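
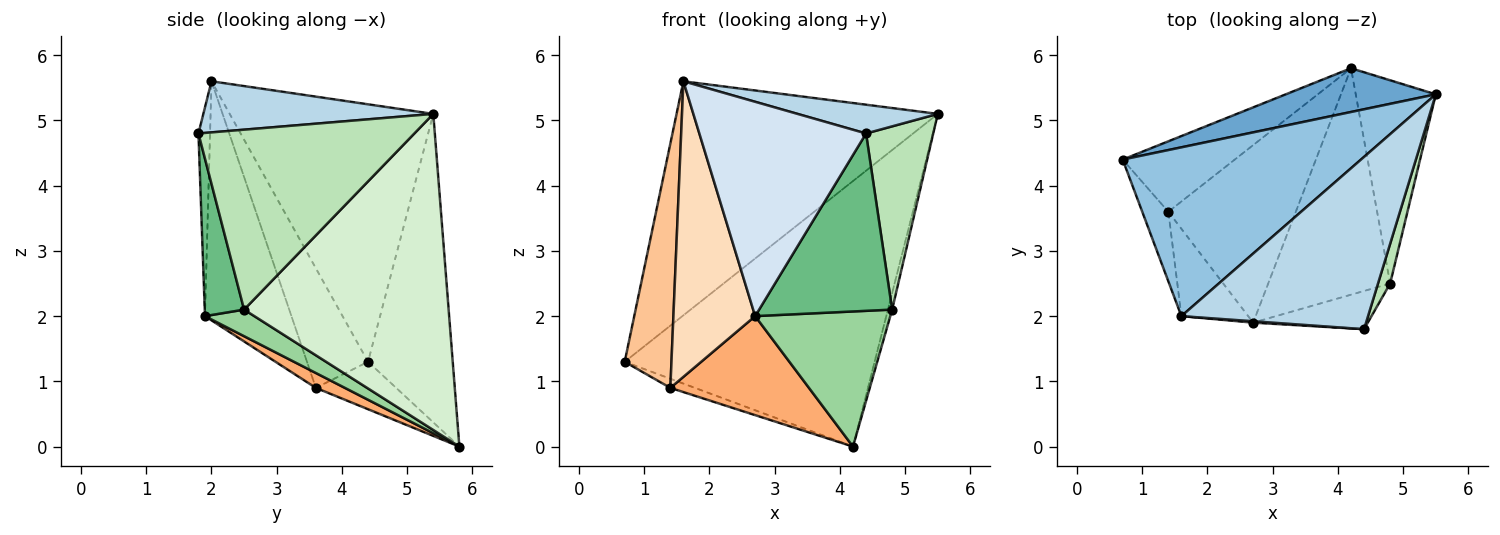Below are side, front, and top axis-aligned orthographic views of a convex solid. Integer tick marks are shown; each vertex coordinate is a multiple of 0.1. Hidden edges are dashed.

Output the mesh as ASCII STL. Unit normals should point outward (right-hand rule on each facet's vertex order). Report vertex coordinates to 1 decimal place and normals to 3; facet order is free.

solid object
 facet normal -0.317 0.936 0.154
  outer loop
   vertex 4.2 5.8 0.0
   vertex 0.7 4.4 1.3
   vertex 5.5 5.4 5.1
  endloop
 endfacet
 facet normal -0.534 0.686 0.494
  outer loop
   vertex 1.6 2.0 5.6
   vertex 5.5 5.4 5.1
   vertex 0.7 4.4 1.3
  endloop
 endfacet
 facet normal 0.261 -0.159 0.952
  outer loop
   vertex 1.6 2.0 5.6
   vertex 4.4 1.8 4.8
   vertex 5.5 5.4 5.1
  endloop
 endfacet
 facet normal -0.069 -0.998 0.007
  outer loop
   vertex 2.7 1.9 2.0
   vertex 4.4 1.8 4.8
   vertex 1.6 2.0 5.6
  endloop
 endfacet
 facet normal -0.387 0.119 -0.914
  outer loop
   vertex 1.4 3.6 0.9
   vertex 0.7 4.4 1.3
   vertex 4.2 5.8 0.0
  endloop
 endfacet
 facet normal 0.101 -0.485 -0.869
  outer loop
   vertex 1.4 3.6 0.9
   vertex 4.2 5.8 0.0
   vertex 2.7 1.9 2.0
  endloop
 endfacet
 facet normal -0.782 -0.599 -0.171
  outer loop
   vertex 1.4 3.6 0.9
   vertex 1.6 2.0 5.6
   vertex 0.7 4.4 1.3
  endloop
 endfacet
 facet normal -0.712 -0.673 -0.199
  outer loop
   vertex 1.4 3.6 0.9
   vertex 2.7 1.9 2.0
   vertex 1.6 2.0 5.6
  endloop
 endfacet
 facet normal 0.278 -0.939 -0.202
  outer loop
   vertex 4.8 2.5 2.1
   vertex 4.4 1.8 4.8
   vertex 2.7 1.9 2.0
  endloop
 endfacet
 facet normal 0.184 -0.504 -0.844
  outer loop
   vertex 4.8 2.5 2.1
   vertex 2.7 1.9 2.0
   vertex 4.2 5.8 0.0
  endloop
 endfacet
 facet normal 0.953 -0.297 0.064
  outer loop
   vertex 4.8 2.5 2.1
   vertex 5.5 5.4 5.1
   vertex 4.4 1.8 4.8
  endloop
 endfacet
 facet normal 0.969 0.020 -0.245
  outer loop
   vertex 4.8 2.5 2.1
   vertex 4.2 5.8 0.0
   vertex 5.5 5.4 5.1
  endloop
 endfacet
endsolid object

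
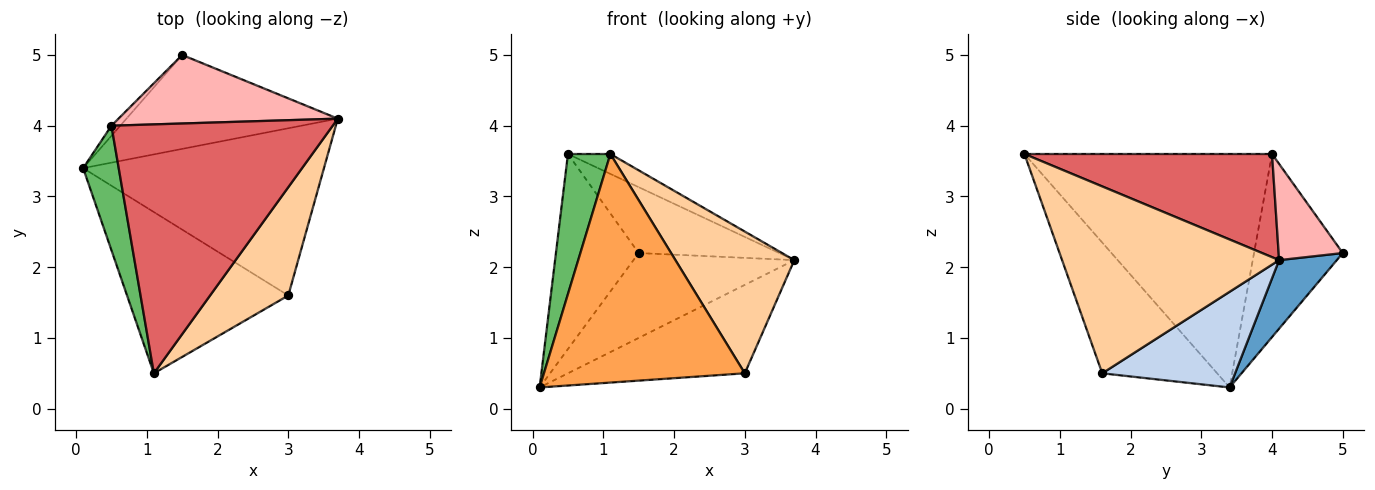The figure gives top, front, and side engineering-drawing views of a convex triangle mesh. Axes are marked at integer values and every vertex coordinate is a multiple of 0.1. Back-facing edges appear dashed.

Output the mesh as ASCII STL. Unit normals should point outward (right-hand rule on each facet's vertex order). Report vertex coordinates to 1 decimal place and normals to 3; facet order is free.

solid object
 facet normal 0.234 0.652 -0.721
  outer loop
   vertex 1.5 5.0 2.2
   vertex 3.7 4.1 2.1
   vertex 0.1 3.4 0.3
  endloop
 endfacet
 facet normal 0.331 0.441 -0.834
  outer loop
   vertex 3.0 1.6 0.5
   vertex 0.1 3.4 0.3
   vertex 3.7 4.1 2.1
  endloop
 endfacet
 facet normal -0.423 -0.740 -0.522
  outer loop
   vertex 3.0 1.6 0.5
   vertex 1.1 0.5 3.6
   vertex 0.1 3.4 0.3
  endloop
 endfacet
 facet normal 0.823 -0.451 0.345
  outer loop
   vertex 3.0 1.6 0.5
   vertex 3.7 4.1 2.1
   vertex 1.1 0.5 3.6
  endloop
 endfacet
 facet normal -0.975 -0.167 0.149
  outer loop
   vertex 0.5 4.0 3.6
   vertex 0.1 3.4 0.3
   vertex 1.1 0.5 3.6
  endloop
 endfacet
 facet normal -0.731 0.682 -0.035
  outer loop
   vertex 0.5 4.0 3.6
   vertex 1.5 5.0 2.2
   vertex 0.1 3.4 0.3
  endloop
 endfacet
 facet normal 0.421 0.072 0.904
  outer loop
   vertex 0.5 4.0 3.6
   vertex 1.1 0.5 3.6
   vertex 3.7 4.1 2.1
  endloop
 endfacet
 facet normal 0.302 0.661 0.687
  outer loop
   vertex 0.5 4.0 3.6
   vertex 3.7 4.1 2.1
   vertex 1.5 5.0 2.2
  endloop
 endfacet
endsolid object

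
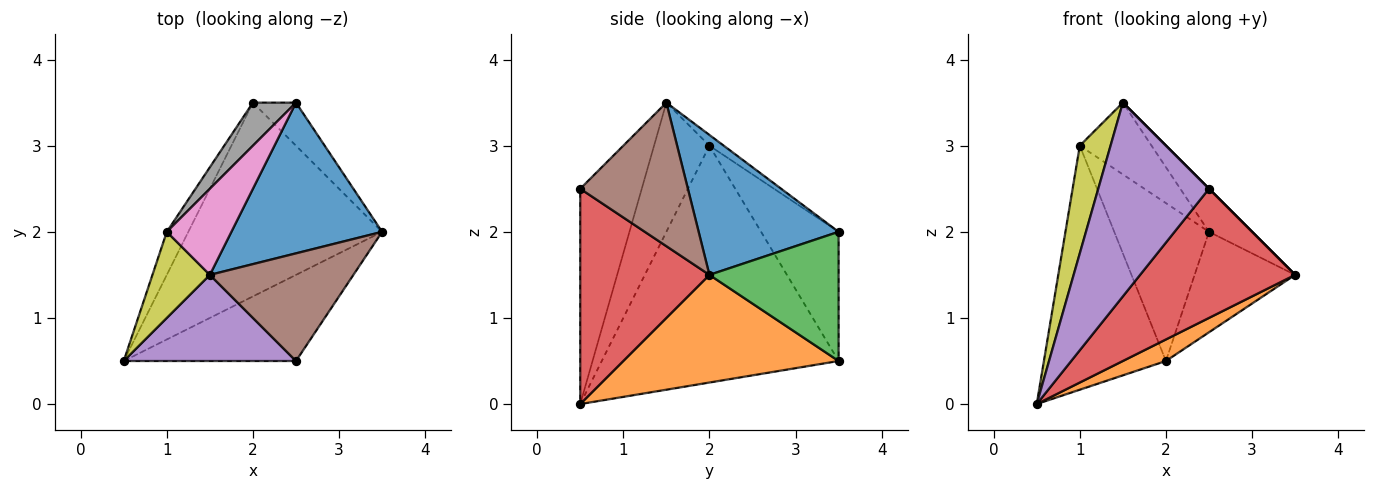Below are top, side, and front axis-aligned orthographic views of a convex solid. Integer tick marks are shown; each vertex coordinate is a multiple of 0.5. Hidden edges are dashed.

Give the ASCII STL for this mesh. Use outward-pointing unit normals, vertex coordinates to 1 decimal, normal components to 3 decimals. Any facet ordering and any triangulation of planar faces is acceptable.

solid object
 facet normal 0.666 0.205 0.717
  outer loop
   vertex 1.5 1.5 3.5
   vertex 3.5 2.0 1.5
   vertex 2.5 3.5 2.0
  endloop
 endfacet
 facet normal 0.483 -0.097 -0.870
  outer loop
   vertex 2.0 3.5 0.5
   vertex 3.5 2.0 1.5
   vertex 0.5 0.5 0.0
  endloop
 endfacet
 facet normal 0.763 0.594 -0.254
  outer loop
   vertex 2.0 3.5 0.5
   vertex 2.5 3.5 2.0
   vertex 3.5 2.0 1.5
  endloop
 endfacet
 facet normal 0.570 -0.684 -0.456
  outer loop
   vertex 2.5 0.5 2.5
   vertex 0.5 0.5 0.0
   vertex 3.5 2.0 1.5
  endloop
 endfacet
 facet normal -0.453 -0.815 0.362
  outer loop
   vertex 2.5 0.5 2.5
   vertex 1.5 1.5 3.5
   vertex 0.5 0.5 0.0
  endloop
 endfacet
 facet normal 0.707 0.000 0.707
  outer loop
   vertex 2.5 0.5 2.5
   vertex 3.5 2.0 1.5
   vertex 1.5 1.5 3.5
  endloop
 endfacet
 facet normal -0.127 0.635 0.762
  outer loop
   vertex 1.0 2.0 3.0
   vertex 1.5 1.5 3.5
   vertex 2.5 3.5 2.0
  endloop
 endfacet
 facet normal -0.620 0.757 0.207
  outer loop
   vertex 1.0 2.0 3.0
   vertex 2.5 3.5 2.0
   vertex 2.0 3.5 0.5
  endloop
 endfacet
 facet normal -0.815 -0.453 0.362
  outer loop
   vertex 1.0 2.0 3.0
   vertex 0.5 0.5 0.0
   vertex 1.5 1.5 3.5
  endloop
 endfacet
 facet normal -0.886 0.456 -0.081
  outer loop
   vertex 1.0 2.0 3.0
   vertex 2.0 3.5 0.5
   vertex 0.5 0.5 0.0
  endloop
 endfacet
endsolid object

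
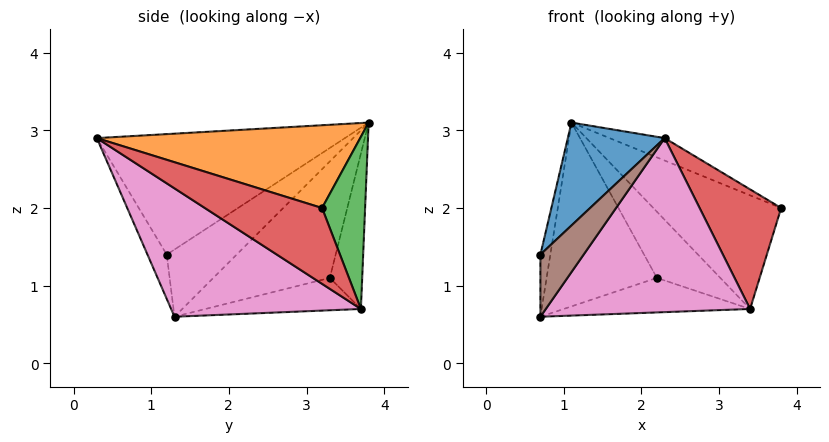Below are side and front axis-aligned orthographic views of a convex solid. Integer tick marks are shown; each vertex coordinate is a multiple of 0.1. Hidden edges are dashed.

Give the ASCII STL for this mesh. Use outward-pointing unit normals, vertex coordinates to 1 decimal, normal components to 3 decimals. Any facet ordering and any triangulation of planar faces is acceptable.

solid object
 facet normal -0.736 -0.287 0.613
  outer loop
   vertex 2.3 0.3 2.9
   vertex 1.1 3.8 3.1
   vertex 0.7 1.2 1.4
  endloop
 endfacet
 facet normal 0.392 0.082 0.916
  outer loop
   vertex 2.3 0.3 2.9
   vertex 3.8 3.2 2.0
   vertex 1.1 3.8 3.1
  endloop
 endfacet
 facet normal 0.308 0.916 0.257
  outer loop
   vertex 3.4 3.7 0.7
   vertex 1.1 3.8 3.1
   vertex 3.8 3.2 2.0
  endloop
 endfacet
 facet normal 0.742 -0.516 -0.427
  outer loop
   vertex 3.4 3.7 0.7
   vertex 3.8 3.2 2.0
   vertex 2.3 0.3 2.9
  endloop
 endfacet
 facet normal -0.411 0.805 -0.427
  outer loop
   vertex 2.2 3.3 1.1
   vertex 1.1 3.8 3.1
   vertex 3.4 3.7 0.7
  endloop
 endfacet
 facet normal -0.404 -0.908 -0.113
  outer loop
   vertex 0.7 1.3 0.6
   vertex 2.3 0.3 2.9
   vertex 0.7 1.2 1.4
  endloop
 endfacet
 facet normal 0.534 -0.574 -0.621
  outer loop
   vertex 0.7 1.3 0.6
   vertex 3.4 3.7 0.7
   vertex 2.3 0.3 2.9
  endloop
 endfacet
 facet normal -0.420 0.504 -0.755
  outer loop
   vertex 0.7 1.3 0.6
   vertex 2.2 3.3 1.1
   vertex 3.4 3.7 0.7
  endloop
 endfacet
 facet normal -0.990 0.141 0.018
  outer loop
   vertex 0.7 1.3 0.6
   vertex 0.7 1.2 1.4
   vertex 1.1 3.8 3.1
  endloop
 endfacet
 facet normal -0.631 0.597 -0.496
  outer loop
   vertex 0.7 1.3 0.6
   vertex 1.1 3.8 3.1
   vertex 2.2 3.3 1.1
  endloop
 endfacet
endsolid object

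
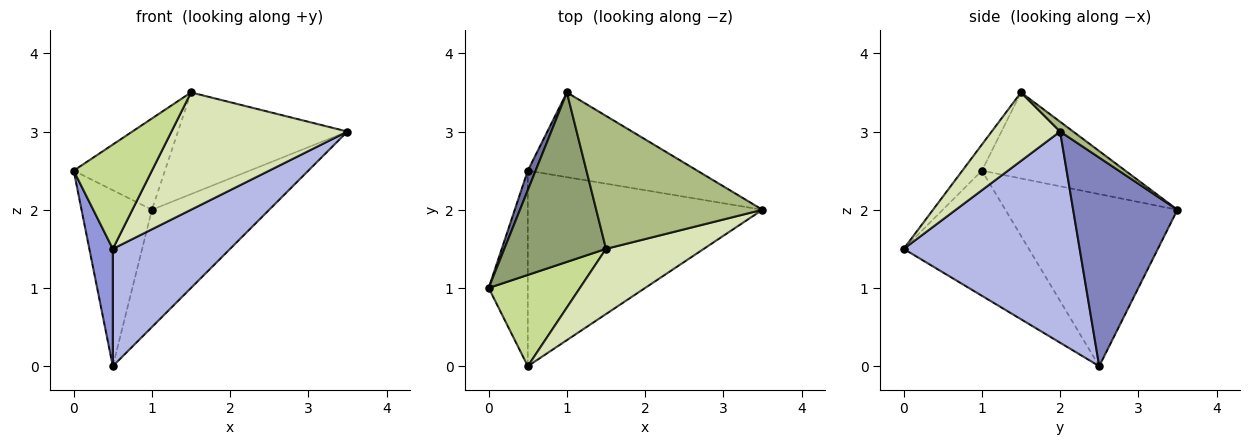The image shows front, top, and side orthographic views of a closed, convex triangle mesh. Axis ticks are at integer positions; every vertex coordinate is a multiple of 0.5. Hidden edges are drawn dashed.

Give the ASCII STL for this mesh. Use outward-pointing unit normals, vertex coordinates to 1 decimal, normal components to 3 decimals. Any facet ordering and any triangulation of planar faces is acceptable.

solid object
 facet normal -0.925 0.378 0.042
  outer loop
   vertex 0.5 2.5 0.0
   vertex 0.0 1.0 2.5
   vertex 1.0 3.5 2.0
  endloop
 endfacet
 facet normal 0.585 0.658 -0.475
  outer loop
   vertex 0.5 2.5 0.0
   vertex 1.0 3.5 2.0
   vertex 3.5 2.0 3.0
  endloop
 endfacet
 facet normal -0.940 -0.176 -0.294
  outer loop
   vertex 0.5 0.0 1.5
   vertex 0.0 1.0 2.5
   vertex 0.5 2.5 0.0
  endloop
 endfacet
 facet normal 0.611 -0.407 -0.679
  outer loop
   vertex 0.5 0.0 1.5
   vertex 0.5 2.5 0.0
   vertex 3.5 2.0 3.0
  endloop
 endfacet
 facet normal -0.597 0.380 0.706
  outer loop
   vertex 1.5 1.5 3.5
   vertex 1.0 3.5 2.0
   vertex 0.0 1.0 2.5
  endloop
 endfacet
 facet normal 0.047 0.607 0.793
  outer loop
   vertex 1.5 1.5 3.5
   vertex 3.5 2.0 3.0
   vertex 1.0 3.5 2.0
  endloop
 endfacet
 facet normal -0.185 -0.740 0.647
  outer loop
   vertex 1.5 1.5 3.5
   vertex 0.0 1.0 2.5
   vertex 0.5 0.0 1.5
  endloop
 endfacet
 facet normal 0.322 -0.828 0.460
  outer loop
   vertex 1.5 1.5 3.5
   vertex 0.5 0.0 1.5
   vertex 3.5 2.0 3.0
  endloop
 endfacet
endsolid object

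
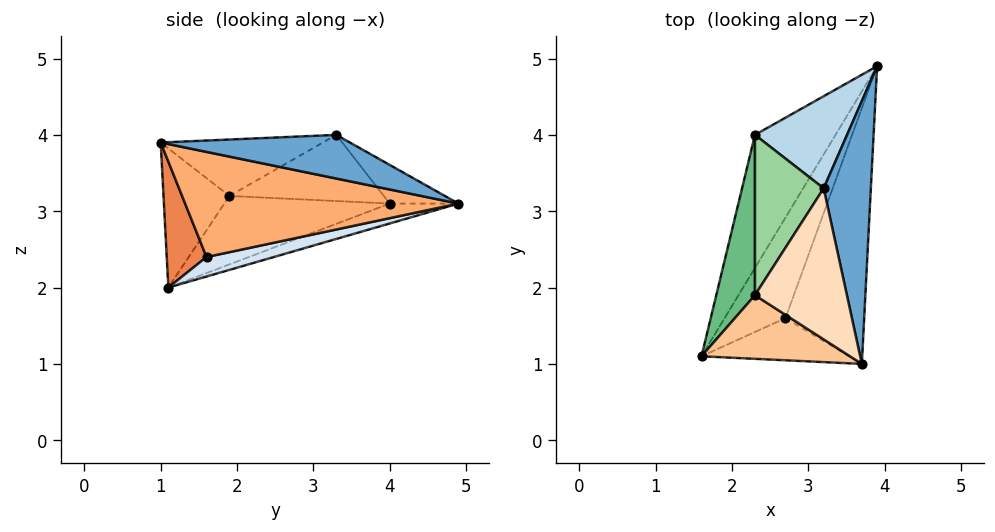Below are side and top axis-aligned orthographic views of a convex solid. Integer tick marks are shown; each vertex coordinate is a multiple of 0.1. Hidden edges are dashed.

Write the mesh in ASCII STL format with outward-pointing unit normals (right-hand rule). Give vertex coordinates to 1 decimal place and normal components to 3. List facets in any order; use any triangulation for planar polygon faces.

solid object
 facet normal 0.675 0.115 0.729
  outer loop
   vertex 3.2 3.3 4.0
   vertex 3.7 1.0 3.9
   vertex 3.9 4.9 3.1
  endloop
 endfacet
 facet normal -0.221 0.392 -0.893
  outer loop
   vertex 2.3 4.0 3.1
   vertex 3.9 4.9 3.1
   vertex 1.6 1.1 2.0
  endloop
 endfacet
 facet normal -0.319 0.567 0.760
  outer loop
   vertex 2.3 4.0 3.1
   vertex 3.2 3.3 4.0
   vertex 3.9 4.9 3.1
  endloop
 endfacet
 facet normal 0.304 0.091 -0.948
  outer loop
   vertex 2.7 1.6 2.4
   vertex 1.6 1.1 2.0
   vertex 3.9 4.9 3.1
  endloop
 endfacet
 facet normal 0.502 -0.634 -0.588
  outer loop
   vertex 2.7 1.6 2.4
   vertex 3.7 1.0 3.9
   vertex 1.6 1.1 2.0
  endloop
 endfacet
 facet normal 0.790 -0.162 -0.591
  outer loop
   vertex 2.7 1.6 2.4
   vertex 3.9 4.9 3.1
   vertex 3.7 1.0 3.9
  endloop
 endfacet
 facet normal -0.613 -0.444 0.654
  outer loop
   vertex 2.3 1.9 3.2
   vertex 1.6 1.1 2.0
   vertex 3.7 1.0 3.9
  endloop
 endfacet
 facet normal -0.517 -0.149 0.843
  outer loop
   vertex 2.3 1.9 3.2
   vertex 3.7 1.0 3.9
   vertex 3.2 3.3 4.0
  endloop
 endfacet
 facet normal -0.870 0.023 0.492
  outer loop
   vertex 2.3 1.9 3.2
   vertex 2.3 4.0 3.1
   vertex 1.6 1.1 2.0
  endloop
 endfacet
 facet normal -0.693 0.034 0.720
  outer loop
   vertex 2.3 1.9 3.2
   vertex 3.2 3.3 4.0
   vertex 2.3 4.0 3.1
  endloop
 endfacet
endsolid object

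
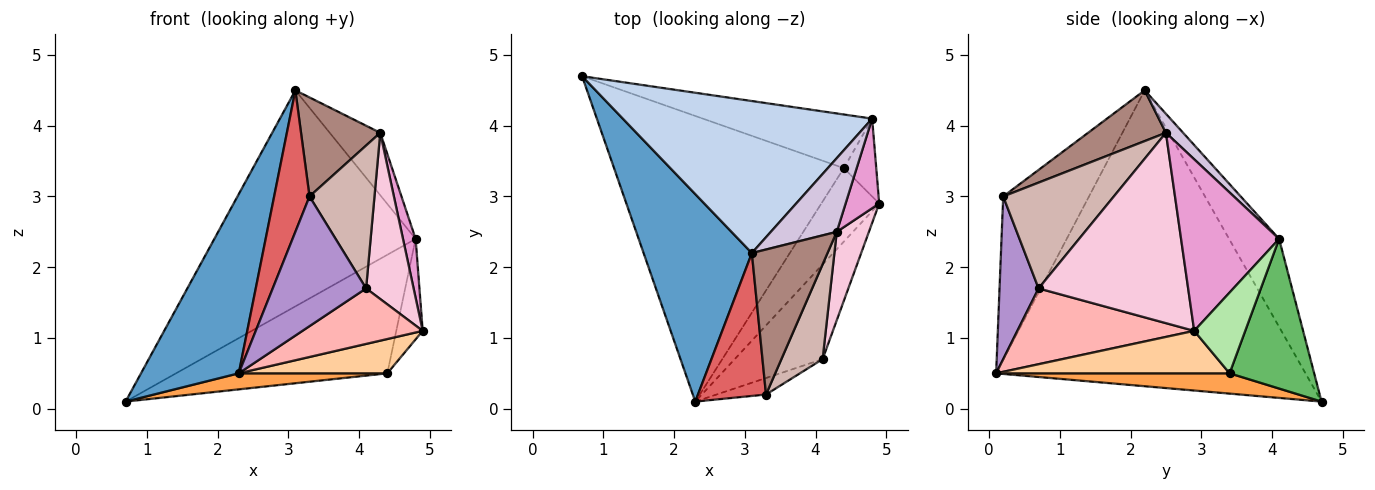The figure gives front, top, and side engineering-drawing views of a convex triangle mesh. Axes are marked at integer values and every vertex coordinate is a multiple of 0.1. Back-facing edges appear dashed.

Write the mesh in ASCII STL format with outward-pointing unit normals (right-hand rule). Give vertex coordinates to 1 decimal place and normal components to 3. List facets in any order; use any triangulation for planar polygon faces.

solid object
 facet normal -0.900 -0.285 0.329
  outer loop
   vertex 3.1 2.2 4.5
   vertex 0.7 4.7 0.1
   vertex 2.3 0.1 0.5
  endloop
 endfacet
 facet normal -0.199 0.801 0.564
  outer loop
   vertex 4.8 4.1 2.4
   vertex 0.7 4.7 0.1
   vertex 3.1 2.2 4.5
  endloop
 endfacet
 facet normal 0.088 -0.056 -0.995
  outer loop
   vertex 4.4 3.4 0.5
   vertex 2.3 0.1 0.5
   vertex 0.7 4.7 0.1
  endloop
 endfacet
 facet normal 0.553 -0.352 -0.755
  outer loop
   vertex 4.4 3.4 0.5
   vertex 4.9 2.9 1.1
   vertex 2.3 0.1 0.5
  endloop
 endfacet
 facet normal 0.343 0.856 -0.387
  outer loop
   vertex 4.4 3.4 0.5
   vertex 0.7 4.7 0.1
   vertex 4.8 4.1 2.4
  endloop
 endfacet
 facet normal 0.836 0.433 -0.336
  outer loop
   vertex 4.4 3.4 0.5
   vertex 4.8 4.1 2.4
   vertex 4.9 2.9 1.1
  endloop
 endfacet
 facet normal -0.863 -0.356 0.359
  outer loop
   vertex 3.3 0.2 3.0
   vertex 3.1 2.2 4.5
   vertex 2.3 0.1 0.5
  endloop
 endfacet
 facet normal 0.597 -0.406 -0.692
  outer loop
   vertex 4.1 0.7 1.7
   vertex 2.3 0.1 0.5
   vertex 4.9 2.9 1.1
  endloop
 endfacet
 facet normal 0.383 -0.916 -0.117
  outer loop
   vertex 4.1 0.7 1.7
   vertex 3.3 0.2 3.0
   vertex 2.3 0.1 0.5
  endloop
 endfacet
 facet normal 0.215 0.631 0.745
  outer loop
   vertex 4.3 2.5 3.9
   vertex 4.8 4.1 2.4
   vertex 3.1 2.2 4.5
  endloop
 endfacet
 facet normal 0.485 -0.493 0.722
  outer loop
   vertex 4.3 2.5 3.9
   vertex 3.1 2.2 4.5
   vertex 3.3 0.2 3.0
  endloop
 endfacet
 facet normal 0.817 -0.480 0.318
  outer loop
   vertex 4.3 2.5 3.9
   vertex 3.3 0.2 3.0
   vertex 4.1 0.7 1.7
  endloop
 endfacet
 facet normal 0.974 -0.125 0.191
  outer loop
   vertex 4.3 2.5 3.9
   vertex 4.9 2.9 1.1
   vertex 4.8 4.1 2.4
  endloop
 endfacet
 facet normal 0.941 -0.299 0.159
  outer loop
   vertex 4.3 2.5 3.9
   vertex 4.1 0.7 1.7
   vertex 4.9 2.9 1.1
  endloop
 endfacet
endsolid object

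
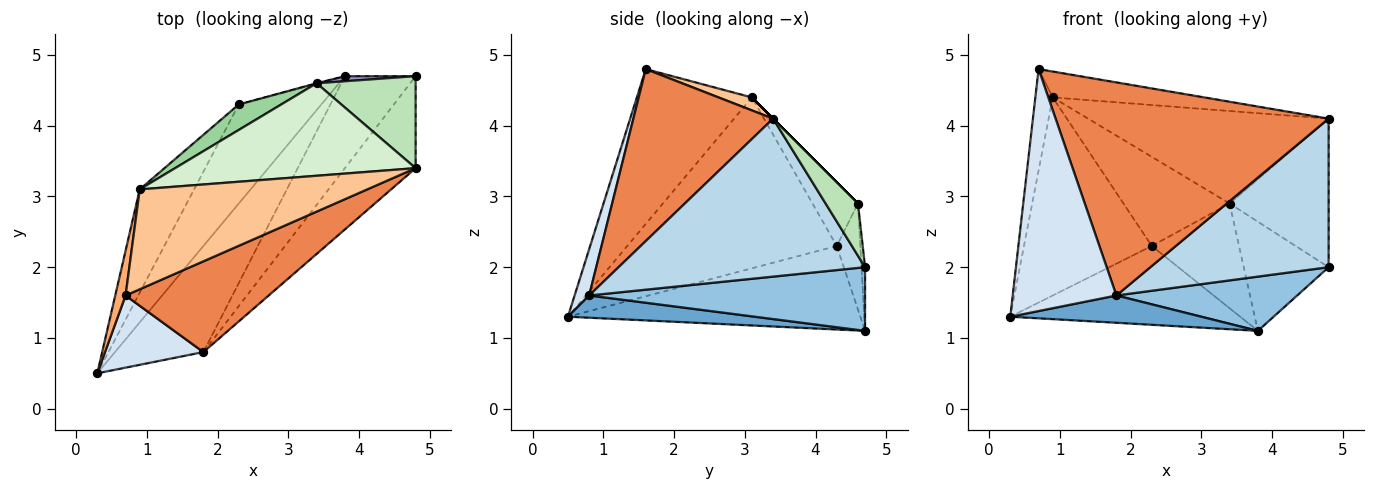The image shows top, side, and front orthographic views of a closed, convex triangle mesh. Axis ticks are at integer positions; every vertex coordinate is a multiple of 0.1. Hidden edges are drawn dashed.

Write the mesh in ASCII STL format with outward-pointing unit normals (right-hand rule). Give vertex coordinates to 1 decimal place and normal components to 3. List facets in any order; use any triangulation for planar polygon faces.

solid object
 facet normal 0.237 -0.242 -0.941
  outer loop
   vertex 1.8 0.8 1.6
   vertex 0.3 0.5 1.3
   vertex 3.8 4.7 1.1
  endloop
 endfacet
 facet normal 0.613 -0.401 -0.681
  outer loop
   vertex 1.8 0.8 1.6
   vertex 3.8 4.7 1.1
   vertex 4.8 4.7 2.0
  endloop
 endfacet
 facet normal 0.762 -0.551 -0.341
  outer loop
   vertex 1.8 0.8 1.6
   vertex 4.8 4.7 2.0
   vertex 4.8 3.4 4.1
  endloop
 endfacet
 facet normal 0.133 -0.950 0.283
  outer loop
   vertex 1.8 0.8 1.6
   vertex 0.7 1.6 4.8
   vertex 0.3 0.5 1.3
  endloop
 endfacet
 facet normal 0.426 -0.832 0.355
  outer loop
   vertex 1.8 0.8 1.6
   vertex 4.8 3.4 4.1
   vertex 0.7 1.6 4.8
  endloop
 endfacet
 facet normal -0.987 0.149 0.066
  outer loop
   vertex 0.9 3.1 4.4
   vertex 0.3 0.5 1.3
   vertex 0.7 1.6 4.8
  endloop
 endfacet
 facet normal 0.055 0.250 0.967
  outer loop
   vertex 0.9 3.1 4.4
   vertex 0.7 1.6 4.8
   vertex 4.8 3.4 4.1
  endloop
 endfacet
 facet normal -0.621 0.488 -0.613
  outer loop
   vertex 2.3 4.3 2.3
   vertex 3.8 4.7 1.1
   vertex 0.3 0.5 1.3
  endloop
 endfacet
 facet normal -0.824 0.503 -0.262
  outer loop
   vertex 2.3 4.3 2.3
   vertex 0.3 0.5 1.3
   vertex 0.9 3.1 4.4
  endloop
 endfacet
 facet normal -0.381 0.889 0.254
  outer loop
   vertex 3.4 4.6 2.9
   vertex 2.3 4.3 2.3
   vertex 0.9 3.1 4.4
  endloop
 endfacet
 facet normal 0.268 0.819 0.507
  outer loop
   vertex 3.4 4.6 2.9
   vertex 4.8 3.4 4.1
   vertex 4.8 4.7 2.0
  endloop
 endfacet
 facet normal 0.000 0.707 0.707
  outer loop
   vertex 3.4 4.6 2.9
   vertex 0.9 3.1 4.4
   vertex 4.8 3.4 4.1
  endloop
 endfacet
 facet normal -0.042 0.998 0.046
  outer loop
   vertex 3.4 4.6 2.9
   vertex 4.8 4.7 2.0
   vertex 3.8 4.7 1.1
  endloop
 endfacet
 facet normal -0.261 0.965 -0.004
  outer loop
   vertex 3.4 4.6 2.9
   vertex 3.8 4.7 1.1
   vertex 2.3 4.3 2.3
  endloop
 endfacet
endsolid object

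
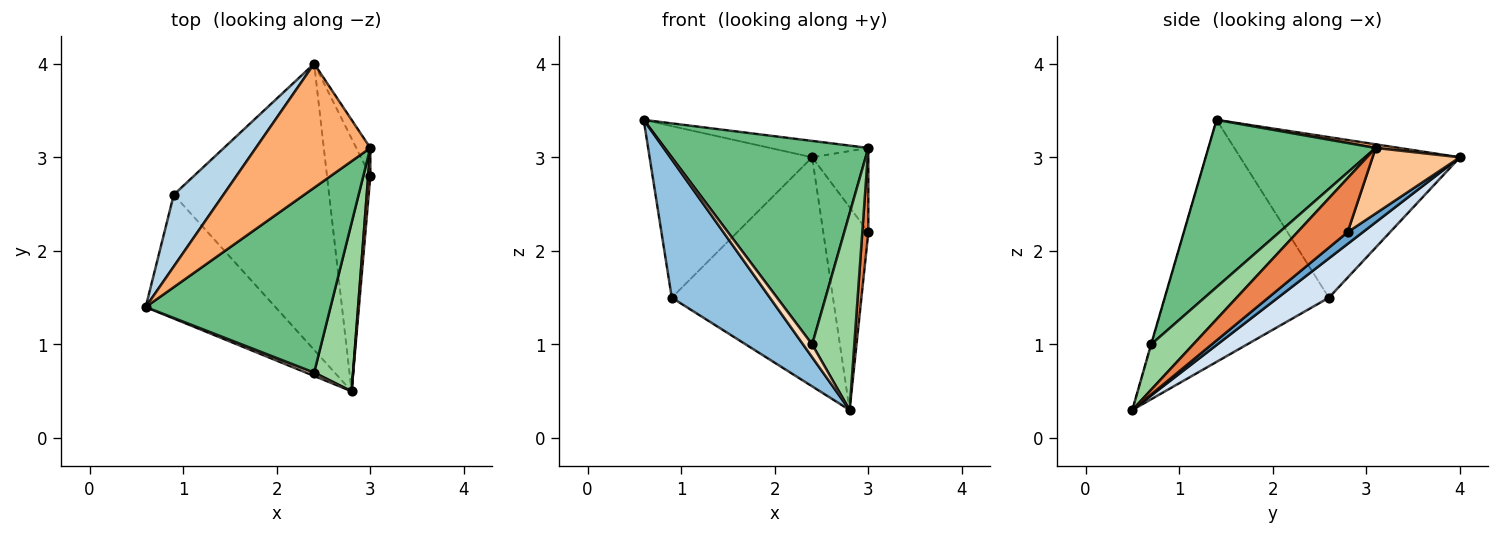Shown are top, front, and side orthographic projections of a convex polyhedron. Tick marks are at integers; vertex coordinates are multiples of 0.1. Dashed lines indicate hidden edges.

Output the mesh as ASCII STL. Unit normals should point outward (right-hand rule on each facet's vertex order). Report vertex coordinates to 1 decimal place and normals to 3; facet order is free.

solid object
 facet normal 0.207 0.612 -0.763
  outer loop
   vertex 2.4 4.0 3.0
   vertex 3.0 2.8 2.2
   vertex 2.8 0.5 0.3
  endloop
 endfacet
 facet normal -0.780 -0.467 -0.418
  outer loop
   vertex 0.9 2.6 1.5
   vertex 2.8 0.5 0.3
   vertex 0.6 1.4 3.4
  endloop
 endfacet
 facet normal -0.780 0.577 0.241
  outer loop
   vertex 0.9 2.6 1.5
   vertex 0.6 1.4 3.4
   vertex 2.4 4.0 3.0
  endloop
 endfacet
 facet normal 0.194 0.613 -0.766
  outer loop
   vertex 0.9 2.6 1.5
   vertex 2.4 4.0 3.0
   vertex 2.8 0.5 0.3
  endloop
 endfacet
 facet normal 0.992 -0.119 0.040
  outer loop
   vertex 3.0 3.1 3.1
   vertex 2.8 0.5 0.3
   vertex 3.0 2.8 2.2
  endloop
 endfacet
 facet normal 0.031 0.131 0.991
  outer loop
   vertex 3.0 3.1 3.1
   vertex 2.4 4.0 3.0
   vertex 0.6 1.4 3.4
  endloop
 endfacet
 facet normal 0.828 0.532 -0.177
  outer loop
   vertex 3.0 3.1 3.1
   vertex 3.0 2.8 2.2
   vertex 2.4 4.0 3.0
  endloop
 endfacet
 facet normal -0.032 -0.966 0.258
  outer loop
   vertex 2.4 0.7 1.0
   vertex 0.6 1.4 3.4
   vertex 2.8 0.5 0.3
  endloop
 endfacet
 facet normal 0.520 -0.632 0.574
  outer loop
   vertex 2.4 0.7 1.0
   vertex 3.0 3.1 3.1
   vertex 0.6 1.4 3.4
  endloop
 endfacet
 facet normal 0.605 -0.605 0.518
  outer loop
   vertex 2.4 0.7 1.0
   vertex 2.8 0.5 0.3
   vertex 3.0 3.1 3.1
  endloop
 endfacet
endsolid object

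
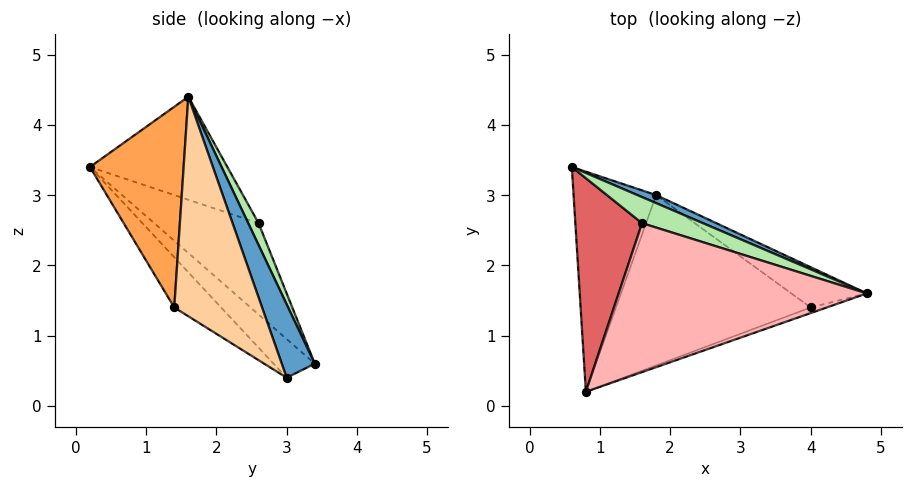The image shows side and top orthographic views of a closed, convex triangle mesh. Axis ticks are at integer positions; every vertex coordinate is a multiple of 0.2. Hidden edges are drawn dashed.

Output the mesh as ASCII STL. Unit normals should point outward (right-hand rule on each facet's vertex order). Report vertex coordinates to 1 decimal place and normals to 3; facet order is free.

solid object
 facet normal 0.328 0.941 0.084
  outer loop
   vertex 1.8 3.0 0.4
   vertex 0.6 3.4 0.6
   vertex 4.8 1.6 4.4
  endloop
 endfacet
 facet normal -0.328 -0.634 -0.701
  outer loop
   vertex 1.8 3.0 0.4
   vertex 0.8 0.2 3.4
   vertex 0.6 3.4 0.6
  endloop
 endfacet
 facet normal 0.336 -0.941 -0.027
  outer loop
   vertex 4.0 1.4 1.4
   vertex 4.8 1.6 4.4
   vertex 0.8 0.2 3.4
  endloop
 endfacet
 facet normal 0.637 0.739 -0.219
  outer loop
   vertex 4.0 1.4 1.4
   vertex 1.8 3.0 0.4
   vertex 4.8 1.6 4.4
  endloop
 endfacet
 facet normal -0.181 -0.688 -0.703
  outer loop
   vertex 4.0 1.4 1.4
   vertex 0.8 0.2 3.4
   vertex 1.8 3.0 0.4
  endloop
 endfacet
 facet normal 0.115 0.941 0.319
  outer loop
   vertex 1.6 2.6 2.6
   vertex 4.8 1.6 4.4
   vertex 0.6 3.4 0.6
  endloop
 endfacet
 facet normal -0.732 0.422 0.535
  outer loop
   vertex 1.6 2.6 2.6
   vertex 0.6 3.4 0.6
   vertex 0.8 0.2 3.4
  endloop
 endfacet
 facet normal -0.351 0.399 0.847
  outer loop
   vertex 1.6 2.6 2.6
   vertex 0.8 0.2 3.4
   vertex 4.8 1.6 4.4
  endloop
 endfacet
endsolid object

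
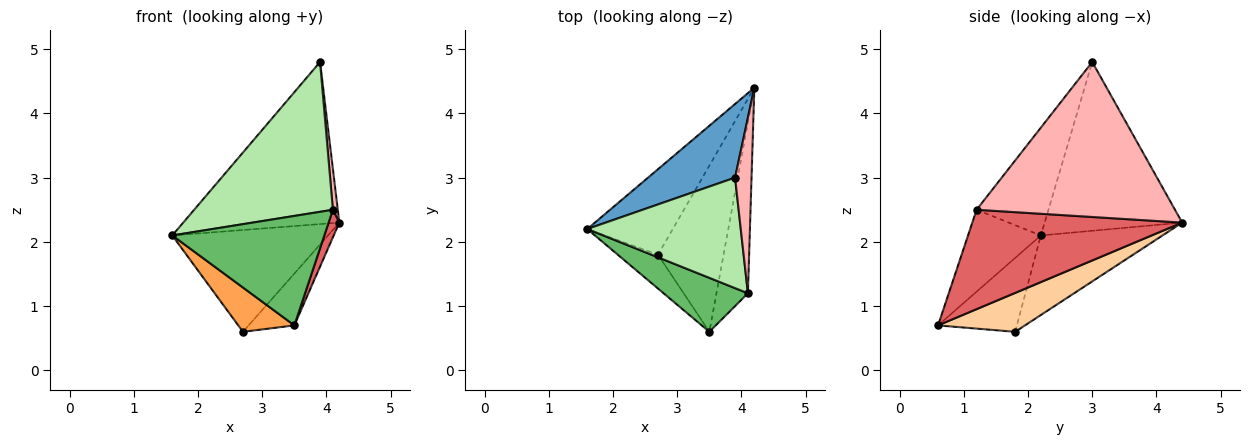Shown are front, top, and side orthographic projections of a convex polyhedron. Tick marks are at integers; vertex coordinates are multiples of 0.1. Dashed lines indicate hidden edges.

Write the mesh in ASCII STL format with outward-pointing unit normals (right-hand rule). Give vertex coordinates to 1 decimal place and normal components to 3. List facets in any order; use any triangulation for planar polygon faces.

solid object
 facet normal -0.626 0.710 0.323
  outer loop
   vertex 3.9 3.0 4.8
   vertex 4.2 4.4 2.3
   vertex 1.6 2.2 2.1
  endloop
 endfacet
 facet normal -0.514 0.657 -0.552
  outer loop
   vertex 2.7 1.8 0.6
   vertex 1.6 2.2 2.1
   vertex 4.2 4.4 2.3
  endloop
 endfacet
 facet normal -0.745 -0.530 -0.405
  outer loop
   vertex 2.7 1.8 0.6
   vertex 3.5 0.6 0.7
   vertex 1.6 2.2 2.1
  endloop
 endfacet
 facet normal 0.493 0.259 -0.831
  outer loop
   vertex 2.7 1.8 0.6
   vertex 4.2 4.4 2.3
   vertex 3.5 0.6 0.7
  endloop
 endfacet
 facet normal -0.395 -0.824 0.406
  outer loop
   vertex 4.1 1.2 2.5
   vertex 1.6 2.2 2.1
   vertex 3.5 0.6 0.7
  endloop
 endfacet
 facet normal -0.385 -0.743 0.548
  outer loop
   vertex 4.1 1.2 2.5
   vertex 3.9 3.0 4.8
   vertex 1.6 2.2 2.1
  endloop
 endfacet
 facet normal 0.952 -0.049 -0.301
  outer loop
   vertex 4.1 1.2 2.5
   vertex 3.5 0.6 0.7
   vertex 4.2 4.4 2.3
  endloop
 endfacet
 facet normal 0.994 -0.024 0.106
  outer loop
   vertex 4.1 1.2 2.5
   vertex 4.2 4.4 2.3
   vertex 3.9 3.0 4.8
  endloop
 endfacet
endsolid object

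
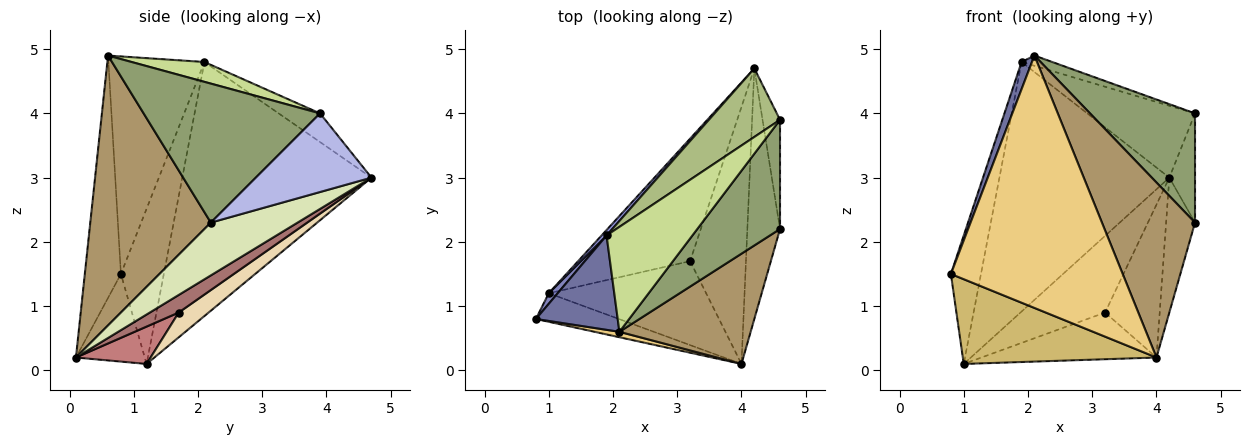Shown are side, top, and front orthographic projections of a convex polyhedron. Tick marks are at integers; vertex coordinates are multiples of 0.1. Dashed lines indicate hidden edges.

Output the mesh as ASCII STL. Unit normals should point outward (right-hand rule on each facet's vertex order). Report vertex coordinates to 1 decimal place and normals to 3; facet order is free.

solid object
 facet normal -0.931 -0.101 0.350
  outer loop
   vertex 1.9 2.1 4.8
   vertex 0.8 0.8 1.5
   vertex 2.1 0.6 4.9
  endloop
 endfacet
 facet normal -0.818 0.573 0.047
  outer loop
   vertex 1.9 2.1 4.8
   vertex 1.0 1.2 0.1
   vertex 0.8 0.8 1.5
  endloop
 endfacet
 facet normal -0.744 0.668 0.015
  outer loop
   vertex 1.9 2.1 4.8
   vertex 4.2 4.7 3.0
   vertex 1.0 1.2 0.1
  endloop
 endfacet
 facet normal 0.954 0.212 -0.212
  outer loop
   vertex 4.6 3.9 4.0
   vertex 4.6 2.2 2.3
   vertex 4.2 4.7 3.0
  endloop
 endfacet
 facet normal 0.765 -0.455 0.455
  outer loop
   vertex 4.6 3.9 4.0
   vertex 2.1 0.6 4.9
   vertex 4.6 2.2 2.3
  endloop
 endfacet
 facet normal -0.268 0.697 0.665
  outer loop
   vertex 4.6 3.9 4.0
   vertex 4.2 4.7 3.0
   vertex 1.9 2.1 4.8
  endloop
 endfacet
 facet normal 0.224 0.095 0.970
  outer loop
   vertex 4.6 3.9 4.0
   vertex 1.9 2.1 4.8
   vertex 2.1 0.6 4.9
  endloop
 endfacet
 facet normal 0.818 0.273 -0.506
  outer loop
   vertex 4.0 0.1 0.2
   vertex 4.2 4.7 3.0
   vertex 4.6 2.2 2.3
  endloop
 endfacet
 facet normal 0.739 -0.570 0.359
  outer loop
   vertex 4.0 0.1 0.2
   vertex 4.6 2.2 2.3
   vertex 2.1 0.6 4.9
  endloop
 endfacet
 facet normal -0.319 -0.898 -0.302
  outer loop
   vertex 4.0 0.1 0.2
   vertex 0.8 0.8 1.5
   vertex 1.0 1.2 0.1
  endloop
 endfacet
 facet normal -0.205 -0.978 0.021
  outer loop
   vertex 4.0 0.1 0.2
   vertex 2.1 0.6 4.9
   vertex 0.8 0.8 1.5
  endloop
 endfacet
 facet normal 0.184 0.522 -0.833
  outer loop
   vertex 3.2 1.7 0.9
   vertex 1.0 1.2 0.1
   vertex 4.2 4.7 3.0
  endloop
 endfacet
 facet normal 0.261 0.494 -0.830
  outer loop
   vertex 3.2 1.7 0.9
   vertex 4.2 4.7 3.0
   vertex 4.0 0.1 0.2
  endloop
 endfacet
 facet normal 0.203 0.476 -0.856
  outer loop
   vertex 3.2 1.7 0.9
   vertex 4.0 0.1 0.2
   vertex 1.0 1.2 0.1
  endloop
 endfacet
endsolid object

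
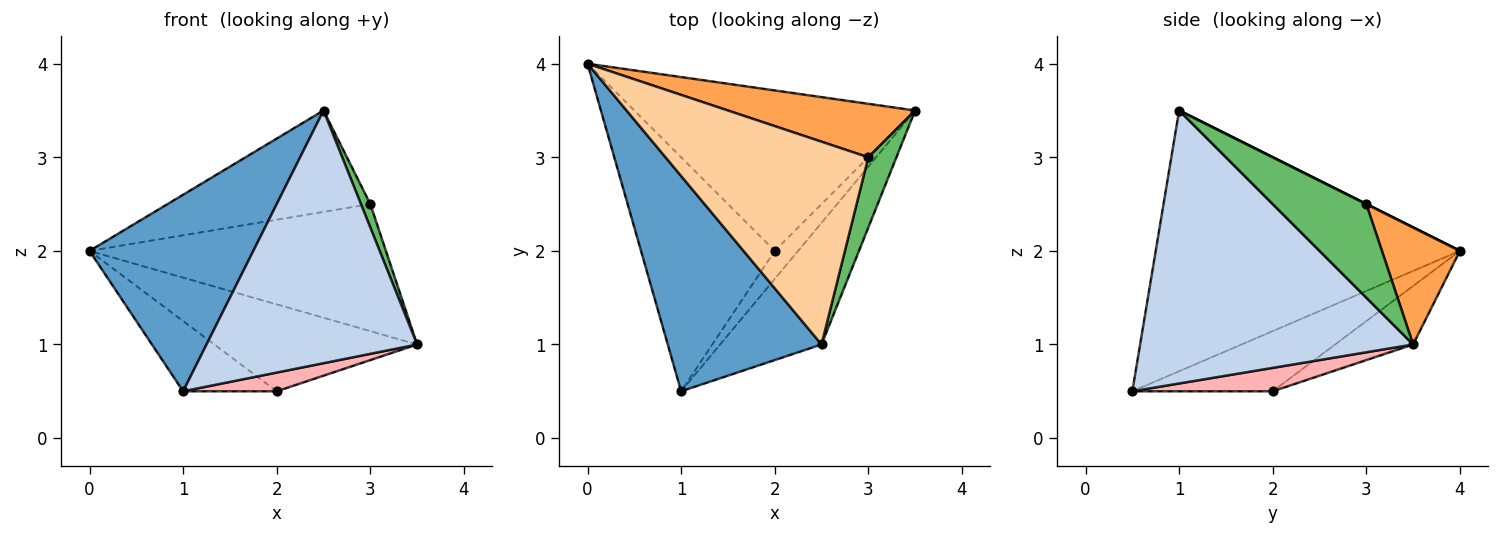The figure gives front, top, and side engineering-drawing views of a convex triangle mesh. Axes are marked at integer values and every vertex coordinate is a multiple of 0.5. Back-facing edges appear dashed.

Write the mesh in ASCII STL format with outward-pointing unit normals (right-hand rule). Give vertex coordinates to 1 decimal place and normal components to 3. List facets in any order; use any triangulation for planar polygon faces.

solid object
 facet normal -0.781 -0.421 0.461
  outer loop
   vertex 2.5 1.0 3.5
   vertex 0.0 4.0 2.0
   vertex 1.0 0.5 0.5
  endloop
 endfacet
 facet normal 0.760 -0.586 -0.282
  outer loop
   vertex 2.5 1.0 3.5
   vertex 1.0 0.5 0.5
   vertex 3.5 3.5 1.0
  endloop
 endfacet
 facet normal 0.236 0.896 0.377
  outer loop
   vertex 3.0 3.0 2.5
   vertex 3.5 3.5 1.0
   vertex 0.0 4.0 2.0
  endloop
 endfacet
 facet normal 0.000 0.447 0.894
  outer loop
   vertex 3.0 3.0 2.5
   vertex 0.0 4.0 2.0
   vertex 2.5 1.0 3.5
  endloop
 endfacet
 facet normal 0.953 -0.095 0.286
  outer loop
   vertex 3.0 3.0 2.5
   vertex 2.5 1.0 3.5
   vertex 3.5 3.5 1.0
  endloop
 endfacet
 facet normal -0.180 0.468 -0.865
  outer loop
   vertex 2.0 2.0 0.5
   vertex 0.0 4.0 2.0
   vertex 3.5 3.5 1.0
  endloop
 endfacet
 facet normal -0.396 0.264 -0.880
  outer loop
   vertex 2.0 2.0 0.5
   vertex 1.0 0.5 0.5
   vertex 0.0 4.0 2.0
  endloop
 endfacet
 facet normal 0.640 -0.426 -0.640
  outer loop
   vertex 2.0 2.0 0.5
   vertex 3.5 3.5 1.0
   vertex 1.0 0.5 0.5
  endloop
 endfacet
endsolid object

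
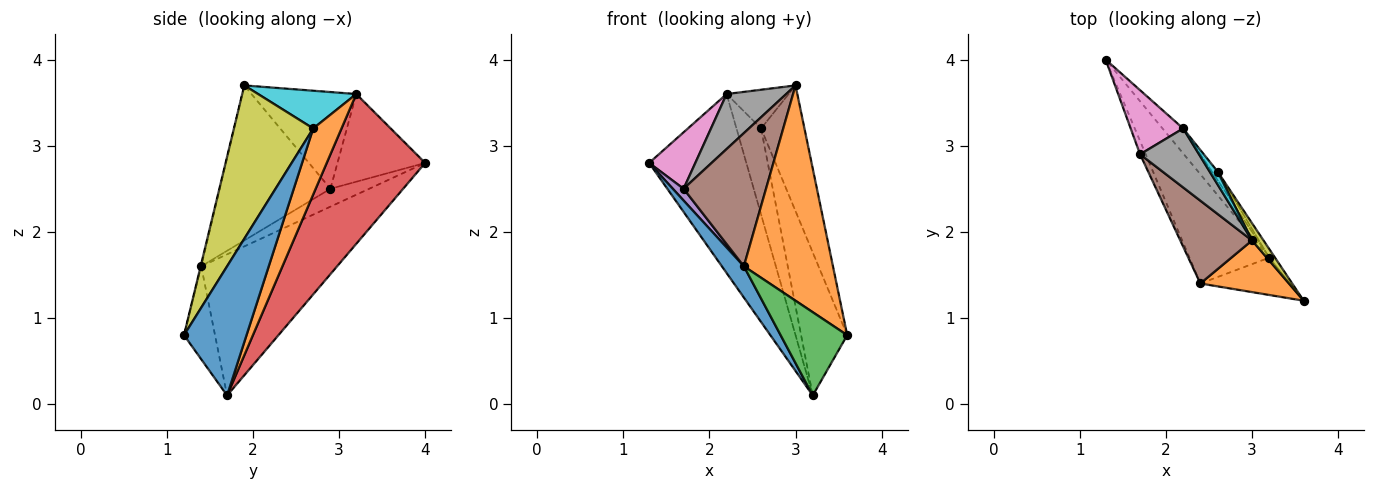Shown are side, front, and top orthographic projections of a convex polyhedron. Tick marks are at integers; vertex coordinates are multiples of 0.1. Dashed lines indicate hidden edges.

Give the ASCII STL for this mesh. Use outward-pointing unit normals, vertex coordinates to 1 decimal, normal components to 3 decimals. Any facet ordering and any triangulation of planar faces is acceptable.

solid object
 facet normal -0.862 -0.140 -0.488
  outer loop
   vertex 2.4 1.4 1.6
   vertex 1.3 4.0 2.8
   vertex 3.2 1.7 0.1
  endloop
 endfacet
 facet normal -0.006 -0.972 0.233
  outer loop
   vertex 2.4 1.4 1.6
   vertex 3.6 1.2 0.8
   vertex 3.0 1.9 3.7
  endloop
 endfacet
 facet normal -0.391 -0.840 -0.376
  outer loop
   vertex 2.4 1.4 1.6
   vertex 3.2 1.7 0.1
   vertex 3.6 1.2 0.8
  endloop
 endfacet
 facet normal 0.708 0.699 -0.097
  outer loop
   vertex 2.2 3.2 3.6
   vertex 3.2 1.7 0.1
   vertex 1.3 4.0 2.8
  endloop
 endfacet
 facet normal -0.922 -0.256 -0.290
  outer loop
   vertex 1.7 2.9 2.5
   vertex 1.3 4.0 2.8
   vertex 2.4 1.4 1.6
  endloop
 endfacet
 facet normal -0.752 -0.560 0.348
  outer loop
   vertex 1.7 2.9 2.5
   vertex 2.4 1.4 1.6
   vertex 3.0 1.9 3.7
  endloop
 endfacet
 facet normal -0.782 -0.412 0.468
  outer loop
   vertex 1.7 2.9 2.5
   vertex 2.2 3.2 3.6
   vertex 1.3 4.0 2.8
  endloop
 endfacet
 facet normal -0.768 -0.437 0.468
  outer loop
   vertex 1.7 2.9 2.5
   vertex 3.0 1.9 3.7
   vertex 2.2 3.2 3.6
  endloop
 endfacet
 facet normal 0.876 0.479 0.066
  outer loop
   vertex 2.6 2.7 3.2
   vertex 3.0 1.9 3.7
   vertex 3.6 1.2 0.8
  endloop
 endfacet
 facet normal 0.832 0.526 0.175
  outer loop
   vertex 2.6 2.7 3.2
   vertex 2.2 3.2 3.6
   vertex 3.0 1.9 3.7
  endloop
 endfacet
 facet normal 0.804 0.593 -0.036
  outer loop
   vertex 2.6 2.7 3.2
   vertex 3.6 1.2 0.8
   vertex 3.2 1.7 0.1
  endloop
 endfacet
 facet normal 0.753 0.655 -0.065
  outer loop
   vertex 2.6 2.7 3.2
   vertex 3.2 1.7 0.1
   vertex 2.2 3.2 3.6
  endloop
 endfacet
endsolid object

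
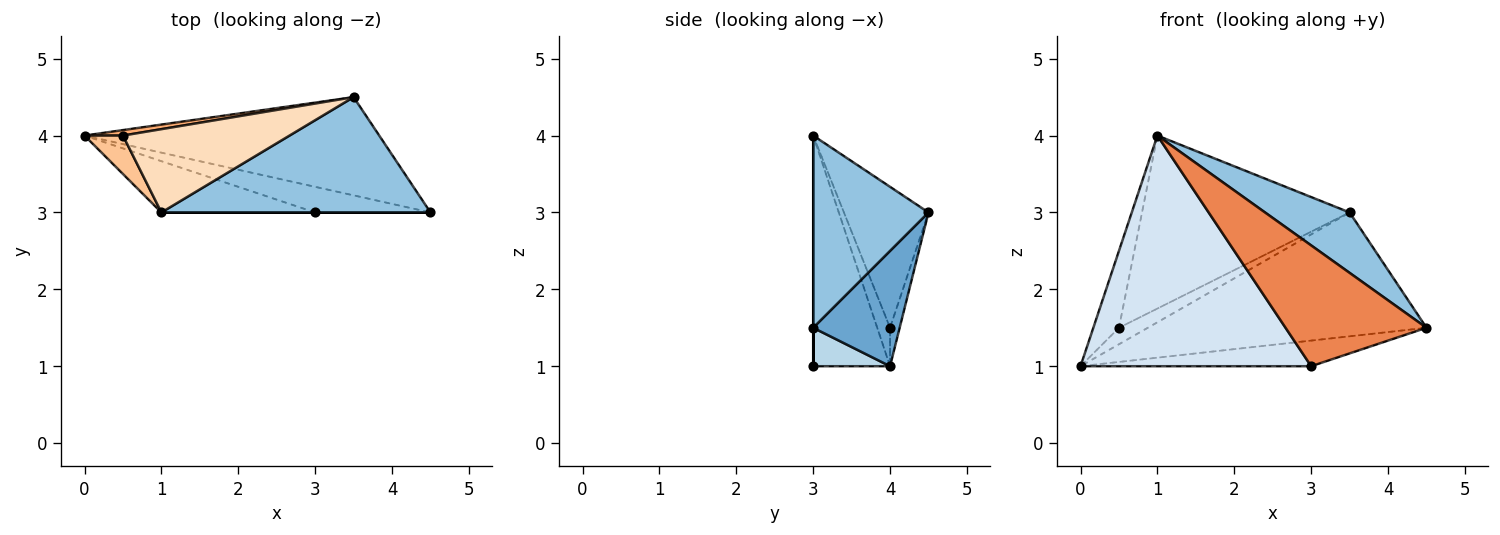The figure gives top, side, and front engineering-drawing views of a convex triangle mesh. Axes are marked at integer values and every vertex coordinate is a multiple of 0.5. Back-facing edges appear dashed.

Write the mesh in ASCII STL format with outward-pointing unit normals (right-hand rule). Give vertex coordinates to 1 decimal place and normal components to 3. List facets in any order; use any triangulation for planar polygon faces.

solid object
 facet normal 0.236 0.761 -0.604
  outer loop
   vertex 3.5 4.5 3.0
   vertex 4.5 3.0 1.5
   vertex 0.0 4.0 1.0
  endloop
 endfacet
 facet normal 0.535 -0.392 0.749
  outer loop
   vertex 1.0 3.0 4.0
   vertex 4.5 3.0 1.5
   vertex 3.5 4.5 3.0
  endloop
 endfacet
 facet normal 0.229 0.688 -0.688
  outer loop
   vertex 3.0 3.0 1.0
   vertex 0.0 4.0 1.0
   vertex 4.5 3.0 1.5
  endloop
 endfacet
 facet normal -0.309 -0.928 -0.206
  outer loop
   vertex 3.0 3.0 1.0
   vertex 1.0 3.0 4.0
   vertex 0.0 4.0 1.0
  endloop
 endfacet
 facet normal 0.000 -1.000 0.000
  outer loop
   vertex 3.0 3.0 1.0
   vertex 4.5 3.0 1.5
   vertex 1.0 3.0 4.0
  endloop
 endfacet
 facet normal -0.302 0.905 0.302
  outer loop
   vertex 0.5 4.0 1.5
   vertex 3.5 4.5 3.0
   vertex 0.0 4.0 1.0
  endloop
 endfacet
 facet normal -0.408 0.816 0.408
  outer loop
   vertex 0.5 4.0 1.5
   vertex 0.0 4.0 1.0
   vertex 1.0 3.0 4.0
  endloop
 endfacet
 facet normal -0.345 0.846 0.407
  outer loop
   vertex 0.5 4.0 1.5
   vertex 1.0 3.0 4.0
   vertex 3.5 4.5 3.0
  endloop
 endfacet
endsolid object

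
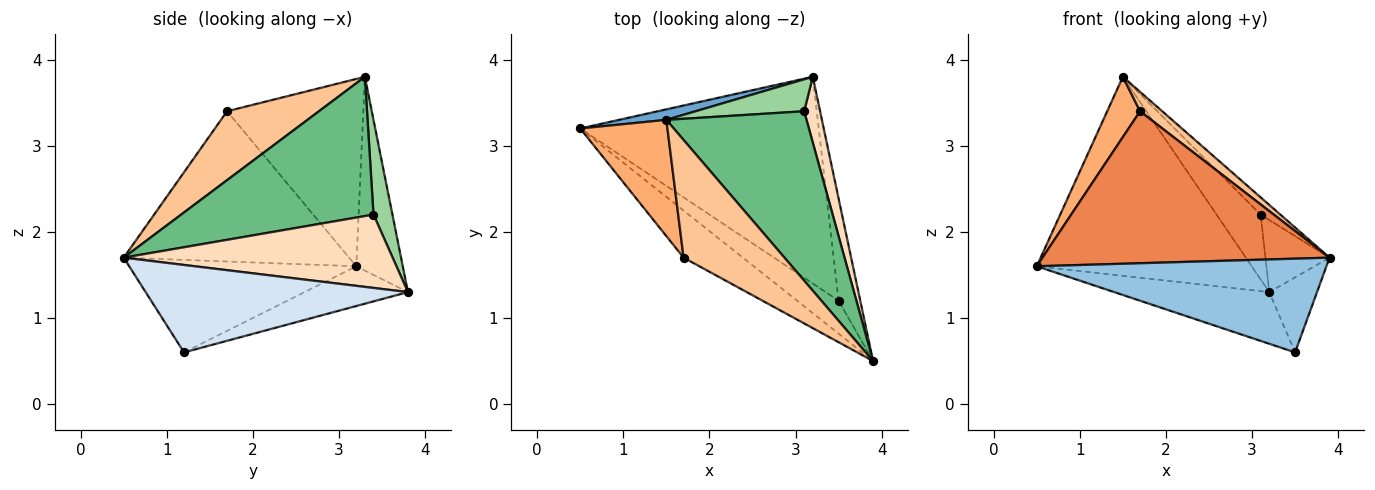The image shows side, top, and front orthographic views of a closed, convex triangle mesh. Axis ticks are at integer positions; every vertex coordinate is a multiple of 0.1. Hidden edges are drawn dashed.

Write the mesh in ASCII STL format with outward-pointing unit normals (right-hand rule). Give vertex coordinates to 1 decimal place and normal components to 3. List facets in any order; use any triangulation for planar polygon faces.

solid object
 facet normal -0.211 0.976 0.052
  outer loop
   vertex 1.5 3.3 3.8
   vertex 3.2 3.8 1.3
   vertex 0.5 3.2 1.6
  endloop
 endfacet
 facet normal -0.595 -0.759 -0.267
  outer loop
   vertex 3.5 1.2 0.6
   vertex 3.9 0.5 1.7
   vertex 0.5 3.2 1.6
  endloop
 endfacet
 facet normal -0.160 0.239 -0.958
  outer loop
   vertex 3.5 1.2 0.6
   vertex 0.5 3.2 1.6
   vertex 3.2 3.8 1.3
  endloop
 endfacet
 facet normal 0.956 0.174 -0.237
  outer loop
   vertex 3.5 1.2 0.6
   vertex 3.2 3.8 1.3
   vertex 3.9 0.5 1.7
  endloop
 endfacet
 facet normal -0.600 -0.764 -0.237
  outer loop
   vertex 1.7 1.7 3.4
   vertex 0.5 3.2 1.6
   vertex 3.9 0.5 1.7
  endloop
 endfacet
 facet normal -0.886 -0.214 0.412
  outer loop
   vertex 1.7 1.7 3.4
   vertex 1.5 3.3 3.8
   vertex 0.5 3.2 1.6
  endloop
 endfacet
 facet normal 0.559 -0.135 0.818
  outer loop
   vertex 1.7 1.7 3.4
   vertex 3.9 0.5 1.7
   vertex 1.5 3.3 3.8
  endloop
 endfacet
 facet normal 0.952 0.227 0.207
  outer loop
   vertex 3.1 3.4 2.2
   vertex 3.9 0.5 1.7
   vertex 3.2 3.8 1.3
  endloop
 endfacet
 facet normal 0.703 0.072 0.708
  outer loop
   vertex 3.1 3.4 2.2
   vertex 1.5 3.3 3.8
   vertex 3.9 0.5 1.7
  endloop
 endfacet
 facet normal 0.360 0.837 0.412
  outer loop
   vertex 3.1 3.4 2.2
   vertex 3.2 3.8 1.3
   vertex 1.5 3.3 3.8
  endloop
 endfacet
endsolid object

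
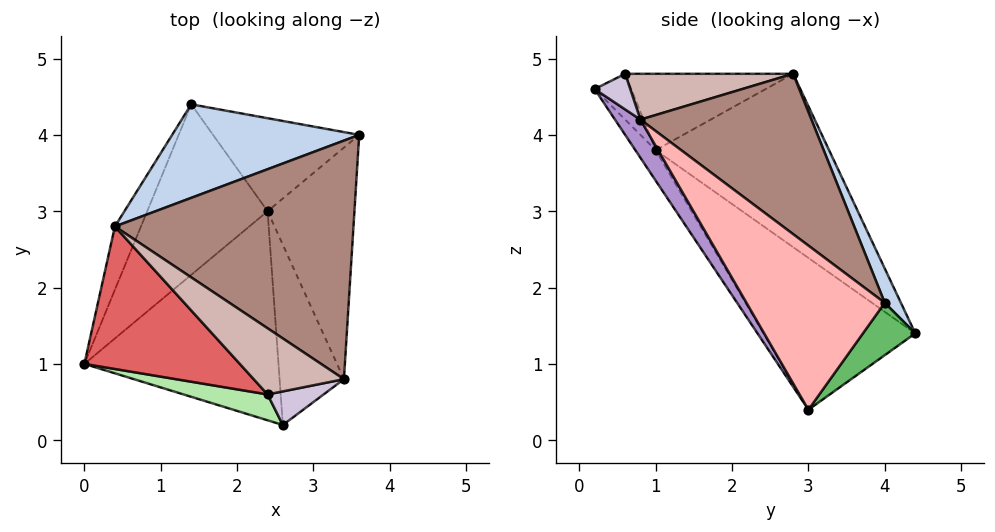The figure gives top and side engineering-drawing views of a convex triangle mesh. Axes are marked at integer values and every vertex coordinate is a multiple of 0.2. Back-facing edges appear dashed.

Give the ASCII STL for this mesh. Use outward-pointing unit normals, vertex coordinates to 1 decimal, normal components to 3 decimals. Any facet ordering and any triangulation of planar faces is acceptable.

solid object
 facet normal -0.947 0.289 -0.142
  outer loop
   vertex 1.4 4.4 1.4
   vertex 0.0 1.0 3.8
   vertex 0.4 2.8 4.8
  endloop
 endfacet
 facet normal 0.082 0.892 0.444
  outer loop
   vertex 1.4 4.4 1.4
   vertex 0.4 2.8 4.8
   vertex 3.6 4.0 1.8
  endloop
 endfacet
 facet normal -0.086 -0.831 -0.550
  outer loop
   vertex 2.4 3.0 0.4
   vertex 2.6 0.2 4.6
   vertex 0.0 1.0 3.8
  endloop
 endfacet
 facet normal -0.778 -0.115 -0.617
  outer loop
   vertex 2.4 3.0 0.4
   vertex 0.0 1.0 3.8
   vertex 1.4 4.4 1.4
  endloop
 endfacet
 facet normal 0.249 0.674 -0.695
  outer loop
   vertex 2.4 3.0 0.4
   vertex 1.4 4.4 1.4
   vertex 3.6 4.0 1.8
  endloop
 endfacet
 facet normal -0.396 -0.561 0.727
  outer loop
   vertex 2.4 0.6 4.8
   vertex 0.0 1.0 3.8
   vertex 2.6 0.2 4.6
  endloop
 endfacet
 facet normal -0.409 -0.372 0.833
  outer loop
   vertex 2.4 0.6 4.8
   vertex 0.4 2.8 4.8
   vertex 0.0 1.0 3.8
  endloop
 endfacet
 facet normal 0.819 -0.376 -0.433
  outer loop
   vertex 3.4 0.8 4.2
   vertex 2.4 3.0 0.4
   vertex 3.6 4.0 1.8
  endloop
 endfacet
 facet normal 0.318 -0.782 -0.536
  outer loop
   vertex 3.4 0.8 4.2
   vertex 2.6 0.2 4.6
   vertex 2.4 3.0 0.4
  endloop
 endfacet
 facet normal 0.531 -0.152 0.834
  outer loop
   vertex 3.4 0.8 4.2
   vertex 2.4 0.6 4.8
   vertex 2.6 0.2 4.6
  endloop
 endfacet
 facet normal 0.481 0.507 0.716
  outer loop
   vertex 3.4 0.8 4.2
   vertex 3.6 4.0 1.8
   vertex 0.4 2.8 4.8
  endloop
 endfacet
 facet normal 0.419 0.381 0.825
  outer loop
   vertex 3.4 0.8 4.2
   vertex 0.4 2.8 4.8
   vertex 2.4 0.6 4.8
  endloop
 endfacet
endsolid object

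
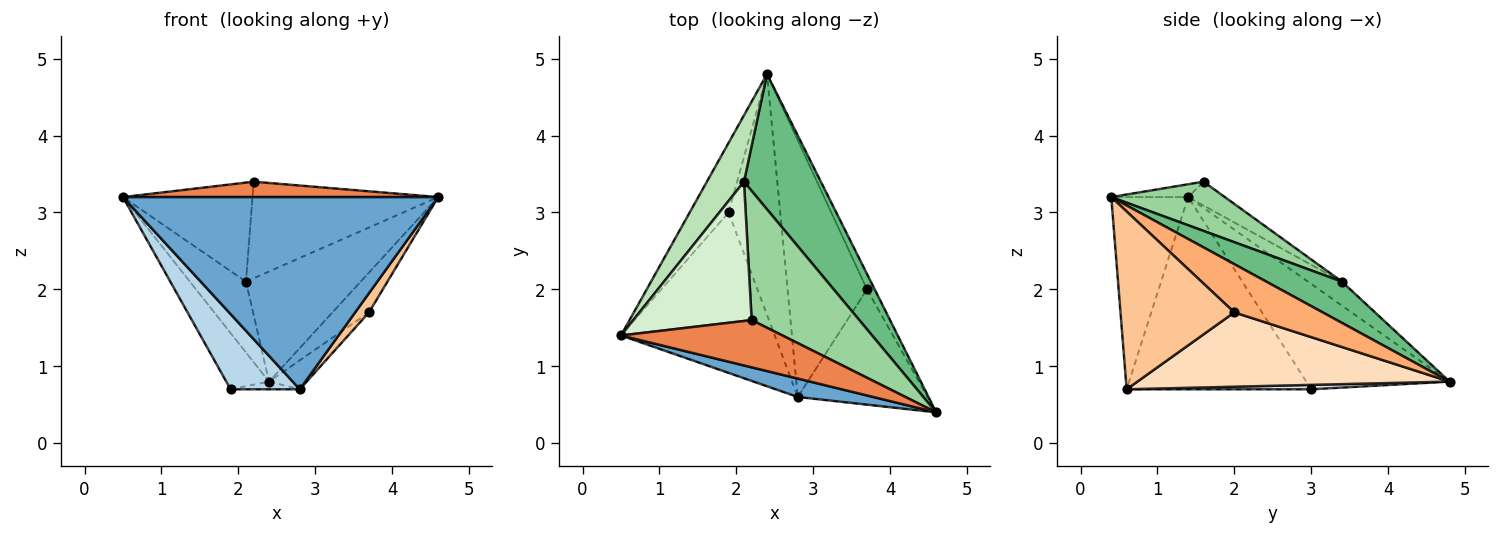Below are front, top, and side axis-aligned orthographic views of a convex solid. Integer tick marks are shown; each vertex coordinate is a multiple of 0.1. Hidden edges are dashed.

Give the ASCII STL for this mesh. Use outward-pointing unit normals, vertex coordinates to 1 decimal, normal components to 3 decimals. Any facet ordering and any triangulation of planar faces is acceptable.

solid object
 facet normal -0.236 -0.967 0.092
  outer loop
   vertex 2.8 0.6 0.7
   vertex 4.6 0.4 3.2
   vertex 0.5 1.4 3.2
  endloop
 endfacet
 facet normal -0.903 0.269 -0.333
  outer loop
   vertex 1.9 3.0 0.7
   vertex 0.5 1.4 3.2
   vertex 2.4 4.8 0.8
  endloop
 endfacet
 facet normal -0.749 -0.281 -0.600
  outer loop
   vertex 1.9 3.0 0.7
   vertex 2.8 0.6 0.7
   vertex 0.5 1.4 3.2
  endloop
 endfacet
 facet normal 0.085 0.032 -0.996
  outer loop
   vertex 1.9 3.0 0.7
   vertex 2.4 4.8 0.8
   vertex 2.8 0.6 0.7
  endloop
 endfacet
 facet normal -0.075 -0.309 0.948
  outer loop
   vertex 2.2 1.6 3.4
   vertex 0.5 1.4 3.2
   vertex 4.6 0.4 3.2
  endloop
 endfacet
 facet normal 0.914 0.378 -0.146
  outer loop
   vertex 3.7 2.0 1.7
   vertex 2.4 4.8 0.8
   vertex 4.6 0.4 3.2
  endloop
 endfacet
 facet normal 0.804 -0.098 -0.587
  outer loop
   vertex 3.7 2.0 1.7
   vertex 4.6 0.4 3.2
   vertex 2.8 0.6 0.7
  endloop
 endfacet
 facet normal 0.681 0.082 -0.728
  outer loop
   vertex 3.7 2.0 1.7
   vertex 2.8 0.6 0.7
   vertex 2.4 4.8 0.8
  endloop
 endfacet
 facet normal 0.384 0.583 0.716
  outer loop
   vertex 2.1 3.4 2.1
   vertex 4.6 0.4 3.2
   vertex 2.4 4.8 0.8
  endloop
 endfacet
 facet normal 0.344 0.562 0.752
  outer loop
   vertex 2.1 3.4 2.1
   vertex 2.2 1.6 3.4
   vertex 4.6 0.4 3.2
  endloop
 endfacet
 facet normal -0.404 0.667 0.625
  outer loop
   vertex 2.1 3.4 2.1
   vertex 2.4 4.8 0.8
   vertex 0.5 1.4 3.2
  endloop
 endfacet
 facet normal -0.162 0.572 0.804
  outer loop
   vertex 2.1 3.4 2.1
   vertex 0.5 1.4 3.2
   vertex 2.2 1.6 3.4
  endloop
 endfacet
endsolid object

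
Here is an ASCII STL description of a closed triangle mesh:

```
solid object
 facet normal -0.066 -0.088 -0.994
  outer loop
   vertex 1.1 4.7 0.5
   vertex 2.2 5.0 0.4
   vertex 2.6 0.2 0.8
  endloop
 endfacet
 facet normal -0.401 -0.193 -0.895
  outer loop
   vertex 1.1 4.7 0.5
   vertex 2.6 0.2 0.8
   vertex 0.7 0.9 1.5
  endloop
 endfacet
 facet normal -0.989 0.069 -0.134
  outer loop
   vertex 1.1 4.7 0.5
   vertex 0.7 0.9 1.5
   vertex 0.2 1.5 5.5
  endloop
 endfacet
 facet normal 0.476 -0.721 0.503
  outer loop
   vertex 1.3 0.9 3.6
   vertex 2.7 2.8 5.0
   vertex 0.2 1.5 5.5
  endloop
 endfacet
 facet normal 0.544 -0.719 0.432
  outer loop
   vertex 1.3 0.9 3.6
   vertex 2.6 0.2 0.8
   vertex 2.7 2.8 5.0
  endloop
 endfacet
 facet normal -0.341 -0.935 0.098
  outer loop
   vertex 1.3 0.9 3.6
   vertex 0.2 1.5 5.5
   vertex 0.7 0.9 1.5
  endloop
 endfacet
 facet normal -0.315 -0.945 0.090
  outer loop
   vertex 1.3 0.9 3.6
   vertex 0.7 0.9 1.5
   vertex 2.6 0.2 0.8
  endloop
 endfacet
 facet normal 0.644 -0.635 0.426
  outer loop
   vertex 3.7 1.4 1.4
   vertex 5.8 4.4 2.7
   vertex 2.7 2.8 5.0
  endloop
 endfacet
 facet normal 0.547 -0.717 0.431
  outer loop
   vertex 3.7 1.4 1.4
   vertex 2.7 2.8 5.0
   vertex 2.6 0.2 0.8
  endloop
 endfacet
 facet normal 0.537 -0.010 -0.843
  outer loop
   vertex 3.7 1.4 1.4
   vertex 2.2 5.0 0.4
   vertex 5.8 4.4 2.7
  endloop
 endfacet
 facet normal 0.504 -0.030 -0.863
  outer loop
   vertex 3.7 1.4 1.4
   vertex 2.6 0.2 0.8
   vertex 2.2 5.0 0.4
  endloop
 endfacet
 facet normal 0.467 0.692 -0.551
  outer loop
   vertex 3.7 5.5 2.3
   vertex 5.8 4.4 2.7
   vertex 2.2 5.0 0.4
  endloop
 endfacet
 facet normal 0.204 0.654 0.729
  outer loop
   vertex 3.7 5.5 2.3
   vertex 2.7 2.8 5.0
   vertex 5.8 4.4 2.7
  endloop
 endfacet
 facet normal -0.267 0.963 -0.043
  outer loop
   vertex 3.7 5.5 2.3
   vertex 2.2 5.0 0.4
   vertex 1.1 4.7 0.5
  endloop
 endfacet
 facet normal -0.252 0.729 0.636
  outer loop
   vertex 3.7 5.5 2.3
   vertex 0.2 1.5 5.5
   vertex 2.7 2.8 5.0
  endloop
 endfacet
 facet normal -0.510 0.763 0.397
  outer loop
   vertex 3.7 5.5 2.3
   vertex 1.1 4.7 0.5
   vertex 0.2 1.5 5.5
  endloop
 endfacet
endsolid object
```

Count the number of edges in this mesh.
24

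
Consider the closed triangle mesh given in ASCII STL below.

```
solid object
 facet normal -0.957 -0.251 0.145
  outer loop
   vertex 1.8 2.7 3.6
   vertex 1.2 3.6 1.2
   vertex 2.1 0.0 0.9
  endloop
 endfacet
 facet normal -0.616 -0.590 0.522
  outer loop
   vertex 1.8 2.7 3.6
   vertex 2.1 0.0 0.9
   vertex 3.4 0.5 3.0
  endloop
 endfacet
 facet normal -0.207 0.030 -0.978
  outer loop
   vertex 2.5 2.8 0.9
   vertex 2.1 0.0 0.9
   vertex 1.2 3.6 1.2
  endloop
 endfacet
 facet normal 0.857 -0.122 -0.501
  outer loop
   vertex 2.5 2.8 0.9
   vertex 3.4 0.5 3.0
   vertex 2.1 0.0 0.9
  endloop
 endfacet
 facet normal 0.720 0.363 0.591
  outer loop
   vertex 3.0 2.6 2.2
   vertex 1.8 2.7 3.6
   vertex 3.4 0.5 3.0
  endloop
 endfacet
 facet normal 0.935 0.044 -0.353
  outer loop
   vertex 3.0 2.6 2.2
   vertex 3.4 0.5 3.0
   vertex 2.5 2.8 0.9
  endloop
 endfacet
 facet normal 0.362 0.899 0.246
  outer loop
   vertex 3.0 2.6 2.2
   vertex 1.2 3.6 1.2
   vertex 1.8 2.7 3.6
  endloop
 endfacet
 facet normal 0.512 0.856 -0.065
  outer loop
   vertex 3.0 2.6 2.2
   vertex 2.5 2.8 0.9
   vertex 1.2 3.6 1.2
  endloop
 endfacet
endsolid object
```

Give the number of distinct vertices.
6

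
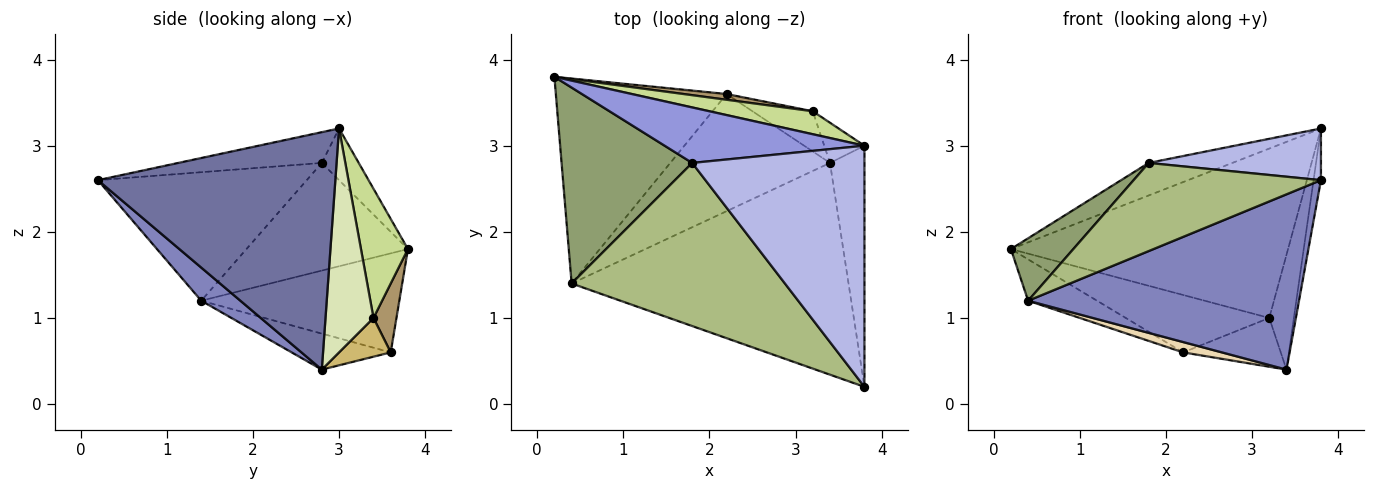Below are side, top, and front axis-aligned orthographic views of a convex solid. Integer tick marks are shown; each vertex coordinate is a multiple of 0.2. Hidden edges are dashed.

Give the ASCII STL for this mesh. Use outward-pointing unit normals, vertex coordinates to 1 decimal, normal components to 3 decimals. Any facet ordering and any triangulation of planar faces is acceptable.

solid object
 facet normal 0.989 0.031 -0.144
  outer loop
   vertex 3.4 2.8 0.4
   vertex 3.8 3.0 3.2
   vertex 3.8 0.2 2.6
  endloop
 endfacet
 facet normal 0.092 -0.635 -0.767
  outer loop
   vertex 0.4 1.4 1.2
   vertex 3.4 2.8 0.4
   vertex 3.8 0.2 2.6
  endloop
 endfacet
 facet normal -0.218 0.494 0.842
  outer loop
   vertex 1.8 2.8 2.8
   vertex 3.8 3.0 3.2
   vertex 0.2 3.8 1.8
  endloop
 endfacet
 facet normal -0.172 -0.206 0.963
  outer loop
   vertex 1.8 2.8 2.8
   vertex 3.8 0.2 2.6
   vertex 3.8 3.0 3.2
  endloop
 endfacet
 facet normal -0.618 -0.239 0.749
  outer loop
   vertex 1.8 2.8 2.8
   vertex 0.2 3.8 1.8
   vertex 0.4 1.4 1.2
  endloop
 endfacet
 facet normal -0.468 -0.420 0.777
  outer loop
   vertex 1.8 2.8 2.8
   vertex 0.4 1.4 1.2
   vertex 3.8 0.2 2.6
  endloop
 endfacet
 facet normal 0.166 0.977 0.133
  outer loop
   vertex 3.2 3.4 1.0
   vertex 0.2 3.8 1.8
   vertex 3.8 3.0 3.2
  endloop
 endfacet
 facet normal 0.879 0.451 -0.158
  outer loop
   vertex 3.2 3.4 1.0
   vertex 3.8 3.0 3.2
   vertex 3.4 2.8 0.4
  endloop
 endfacet
 facet normal 0.157 0.983 0.098
  outer loop
   vertex 2.2 3.6 0.6
   vertex 0.2 3.8 1.8
   vertex 3.2 3.4 1.0
  endloop
 endfacet
 facet normal 0.378 0.715 -0.588
  outer loop
   vertex 2.2 3.6 0.6
   vertex 3.2 3.4 1.0
   vertex 3.4 2.8 0.4
  endloop
 endfacet
 facet normal -0.494 0.172 -0.852
  outer loop
   vertex 2.2 3.6 0.6
   vertex 0.4 1.4 1.2
   vertex 0.2 3.8 1.8
  endloop
 endfacet
 facet normal -0.219 -0.086 -0.972
  outer loop
   vertex 2.2 3.6 0.6
   vertex 3.4 2.8 0.4
   vertex 0.4 1.4 1.2
  endloop
 endfacet
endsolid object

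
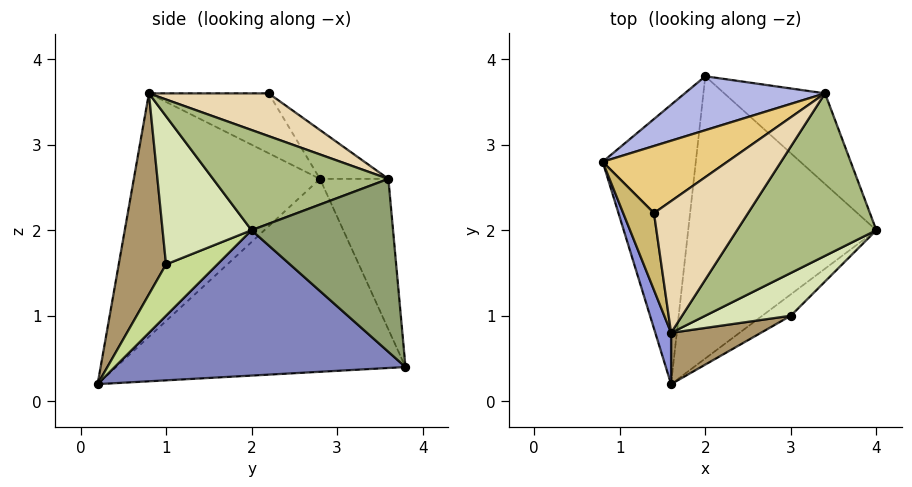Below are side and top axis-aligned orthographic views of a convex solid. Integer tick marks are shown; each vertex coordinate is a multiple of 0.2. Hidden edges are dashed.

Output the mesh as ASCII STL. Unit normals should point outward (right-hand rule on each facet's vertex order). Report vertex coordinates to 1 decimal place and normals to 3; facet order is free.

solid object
 facet normal -0.894 0.123 -0.431
  outer loop
   vertex 2.0 3.8 0.4
   vertex 1.6 0.2 0.2
   vertex 0.8 2.8 2.6
  endloop
 endfacet
 facet normal 0.611 -0.024 -0.791
  outer loop
   vertex 2.0 3.8 0.4
   vertex 4.0 2.0 2.0
   vertex 1.6 0.2 0.2
  endloop
 endfacet
 facet normal -0.937 -0.344 0.061
  outer loop
   vertex 1.6 0.8 3.6
   vertex 0.8 2.8 2.6
   vertex 1.6 0.2 0.2
  endloop
 endfacet
 facet normal -0.284 0.922 0.264
  outer loop
   vertex 3.4 3.6 2.6
   vertex 2.0 3.8 0.4
   vertex 0.8 2.8 2.6
  endloop
 endfacet
 facet normal 0.769 0.456 -0.448
  outer loop
   vertex 3.4 3.6 2.6
   vertex 4.0 2.0 2.0
   vertex 2.0 3.8 0.4
  endloop
 endfacet
 facet normal 0.582 -0.085 0.809
  outer loop
   vertex 3.4 3.6 2.6
   vertex 1.6 0.8 3.6
   vertex 4.0 2.0 2.0
  endloop
 endfacet
 facet normal 0.723 -0.562 -0.402
  outer loop
   vertex 3.0 1.0 1.6
   vertex 1.6 0.2 0.2
   vertex 4.0 2.0 2.0
  endloop
 endfacet
 facet normal 0.593 -0.729 0.342
  outer loop
   vertex 3.0 1.0 1.6
   vertex 4.0 2.0 2.0
   vertex 1.6 0.8 3.6
  endloop
 endfacet
 facet normal 0.362 -0.918 0.162
  outer loop
   vertex 3.0 1.0 1.6
   vertex 1.6 0.8 3.6
   vertex 1.6 0.2 0.2
  endloop
 endfacet
 facet normal -0.882 -0.126 0.454
  outer loop
   vertex 1.4 2.2 3.6
   vertex 0.8 2.8 2.6
   vertex 1.6 0.8 3.6
  endloop
 endfacet
 facet normal -0.235 0.765 0.600
  outer loop
   vertex 1.4 2.2 3.6
   vertex 3.4 3.6 2.6
   vertex 0.8 2.8 2.6
  endloop
 endfacet
 facet normal 0.413 0.059 0.909
  outer loop
   vertex 1.4 2.2 3.6
   vertex 1.6 0.8 3.6
   vertex 3.4 3.6 2.6
  endloop
 endfacet
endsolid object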